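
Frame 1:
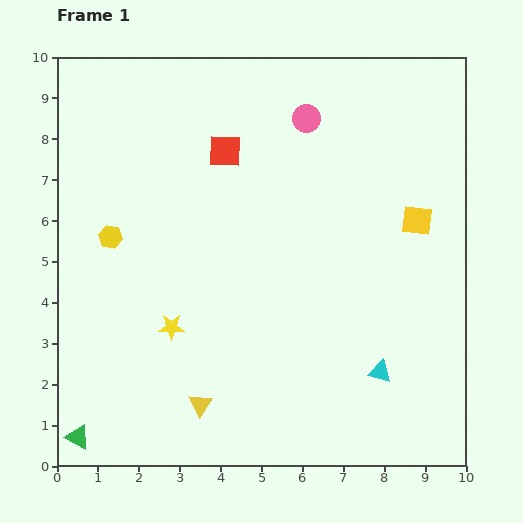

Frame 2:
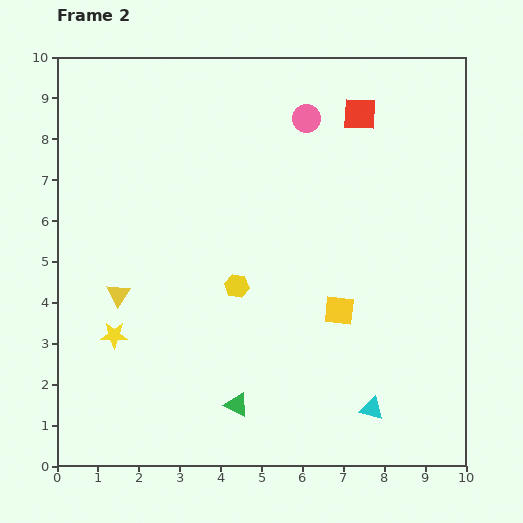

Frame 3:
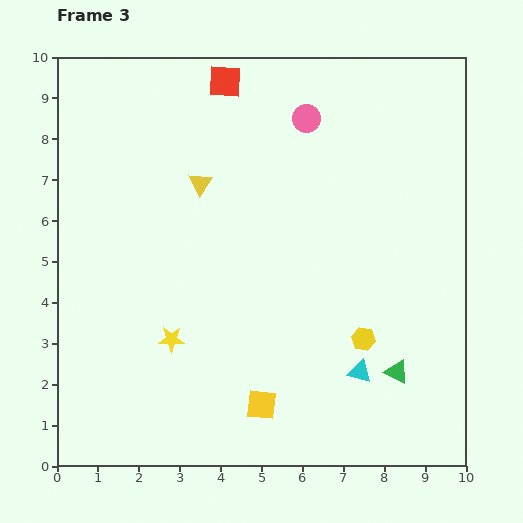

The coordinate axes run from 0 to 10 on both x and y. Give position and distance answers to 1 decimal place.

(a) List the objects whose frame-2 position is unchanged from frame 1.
the pink circle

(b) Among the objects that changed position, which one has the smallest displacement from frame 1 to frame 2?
the cyan triangle

(moved 0.9)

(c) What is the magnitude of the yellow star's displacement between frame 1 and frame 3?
0.3

The yellow star moved from (2.8, 3.4) to (2.8, 3.1), a distance of √(0.0² + 0.3²) ≈ 0.3.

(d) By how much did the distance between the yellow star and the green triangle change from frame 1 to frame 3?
+2.1

Distance in frame 1: 3.5. Distance in frame 3: 5.6.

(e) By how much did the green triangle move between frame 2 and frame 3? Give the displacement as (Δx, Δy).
(3.9, 0.8)

The green triangle was at (4.4, 1.5) in frame 2 and (8.3, 2.3) in frame 3.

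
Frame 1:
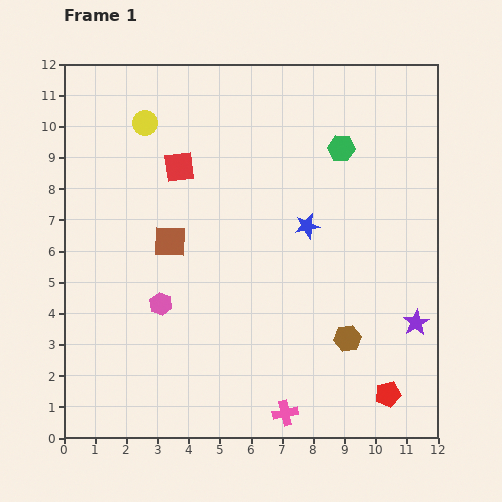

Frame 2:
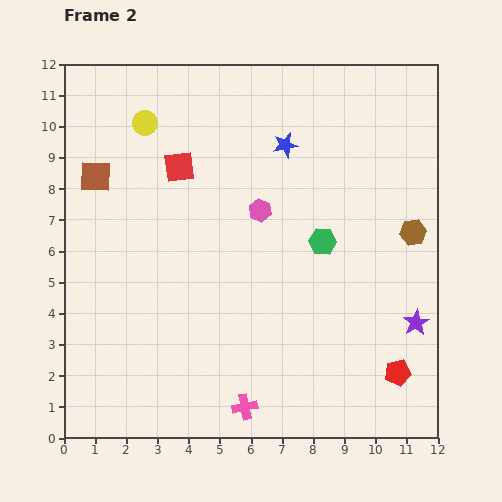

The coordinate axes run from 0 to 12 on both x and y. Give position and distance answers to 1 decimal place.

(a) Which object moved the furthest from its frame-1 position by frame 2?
the pink hexagon

(moved 4.4; next 4.0)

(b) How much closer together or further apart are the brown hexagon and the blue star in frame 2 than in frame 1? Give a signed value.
+1.2

Distance in frame 1: 3.8. Distance in frame 2: 5.0.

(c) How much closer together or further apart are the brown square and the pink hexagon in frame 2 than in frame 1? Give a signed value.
+3.4

Distance in frame 1: 2.0. Distance in frame 2: 5.4.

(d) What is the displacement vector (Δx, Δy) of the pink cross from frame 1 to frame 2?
(-1.3, 0.2)

The pink cross was at (7.1, 0.8) in frame 1 and (5.8, 1.0) in frame 2.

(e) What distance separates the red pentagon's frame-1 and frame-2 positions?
0.8

The red pentagon moved from (10.4, 1.4) to (10.7, 2.1), a distance of √(0.3² + 0.7²) ≈ 0.8.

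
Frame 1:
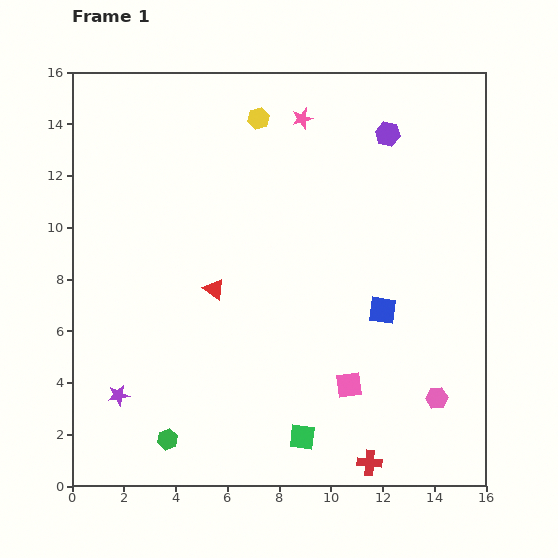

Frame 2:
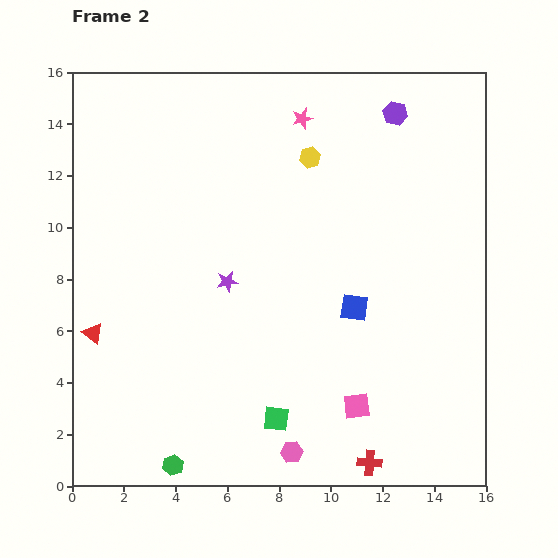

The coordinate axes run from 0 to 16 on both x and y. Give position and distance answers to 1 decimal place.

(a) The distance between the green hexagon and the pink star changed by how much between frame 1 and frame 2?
+0.9

Distance in frame 1: 13.4. Distance in frame 2: 14.3.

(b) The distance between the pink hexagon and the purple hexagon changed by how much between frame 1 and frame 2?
+3.3

Distance in frame 1: 10.4. Distance in frame 2: 13.7.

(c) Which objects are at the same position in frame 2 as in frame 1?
the pink star, the red cross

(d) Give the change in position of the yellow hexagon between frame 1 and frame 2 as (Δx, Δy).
(2.0, -1.5)

The yellow hexagon was at (7.2, 14.2) in frame 1 and (9.2, 12.7) in frame 2.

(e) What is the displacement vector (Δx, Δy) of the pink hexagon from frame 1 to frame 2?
(-5.6, -2.1)

The pink hexagon was at (14.1, 3.4) in frame 1 and (8.5, 1.3) in frame 2.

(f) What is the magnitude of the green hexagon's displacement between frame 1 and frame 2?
1.0

The green hexagon moved from (3.7, 1.8) to (3.9, 0.8), a distance of √(0.2² + 1.0²) ≈ 1.0.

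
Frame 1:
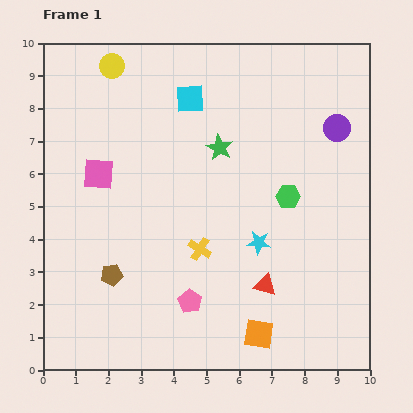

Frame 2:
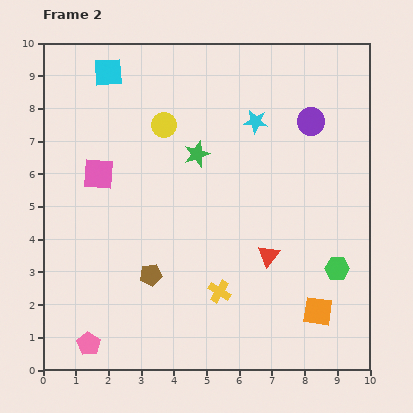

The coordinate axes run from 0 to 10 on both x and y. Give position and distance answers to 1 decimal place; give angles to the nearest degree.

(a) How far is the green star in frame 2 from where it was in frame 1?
0.7

The green star moved from (5.4, 6.8) to (4.7, 6.6), a distance of √(0.7² + 0.2²) ≈ 0.7.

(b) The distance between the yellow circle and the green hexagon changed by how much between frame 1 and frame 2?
+0.2

Distance in frame 1: 6.7. Distance in frame 2: 6.9.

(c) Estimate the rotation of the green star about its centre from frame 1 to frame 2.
24° clockwise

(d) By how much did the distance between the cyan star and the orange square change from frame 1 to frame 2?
+3.3

Distance in frame 1: 2.8. Distance in frame 2: 6.1.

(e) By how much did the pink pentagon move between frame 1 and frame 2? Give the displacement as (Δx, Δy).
(-3.1, -1.3)

The pink pentagon was at (4.5, 2.1) in frame 1 and (1.4, 0.8) in frame 2.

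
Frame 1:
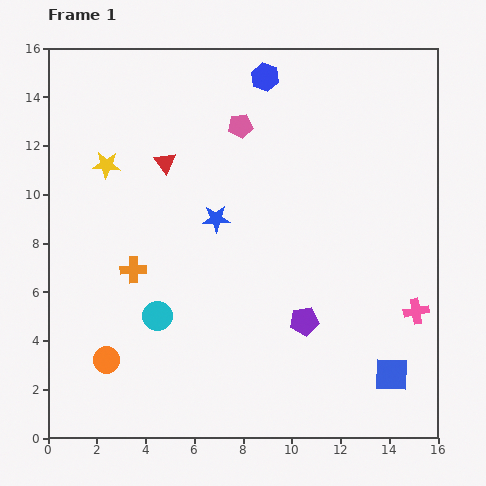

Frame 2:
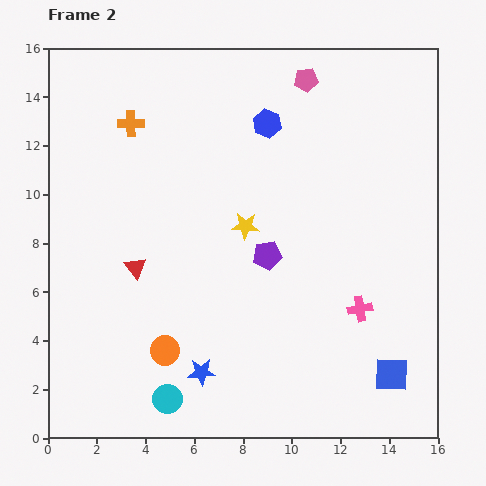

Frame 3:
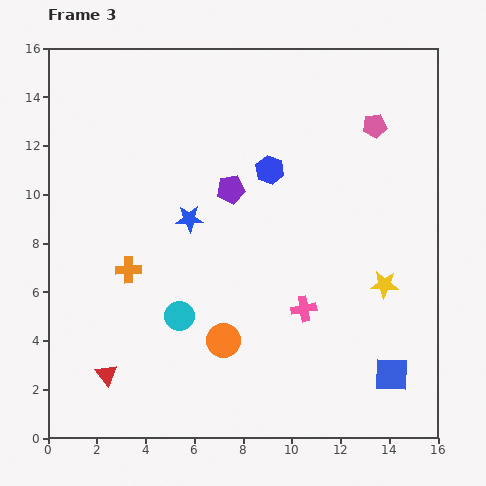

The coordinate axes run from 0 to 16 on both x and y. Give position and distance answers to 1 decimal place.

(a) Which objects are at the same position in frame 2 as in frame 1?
the blue square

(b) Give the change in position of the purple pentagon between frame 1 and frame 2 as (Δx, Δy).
(-1.5, 2.7)

The purple pentagon was at (10.5, 4.8) in frame 1 and (9.0, 7.5) in frame 2.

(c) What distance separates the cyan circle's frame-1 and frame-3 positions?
0.9

The cyan circle moved from (4.5, 5.0) to (5.4, 5.0), a distance of √(0.9² + 0.0²) ≈ 0.9.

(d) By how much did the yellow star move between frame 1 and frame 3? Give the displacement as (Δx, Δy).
(11.4, -4.9)

The yellow star was at (2.4, 11.2) in frame 1 and (13.8, 6.3) in frame 3.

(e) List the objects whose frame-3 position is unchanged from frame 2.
the blue square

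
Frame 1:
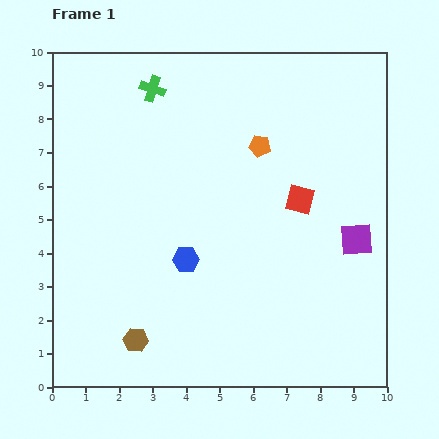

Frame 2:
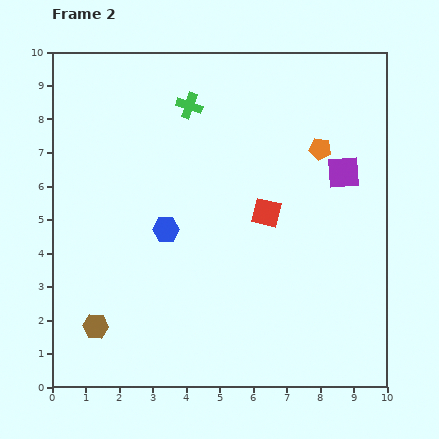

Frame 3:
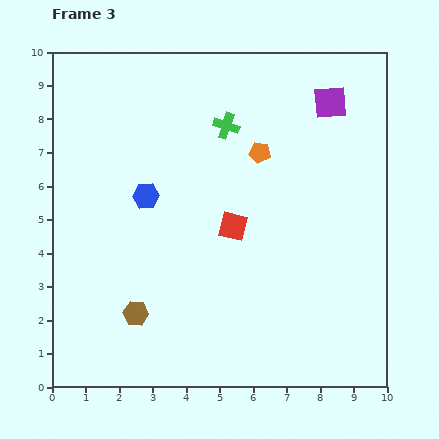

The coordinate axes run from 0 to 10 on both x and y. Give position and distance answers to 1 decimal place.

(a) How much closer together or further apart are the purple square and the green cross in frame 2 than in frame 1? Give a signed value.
-2.6

Distance in frame 1: 7.6. Distance in frame 2: 5.0.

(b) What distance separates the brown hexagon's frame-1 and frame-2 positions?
1.3

The brown hexagon moved from (2.5, 1.4) to (1.3, 1.8), a distance of √(1.2² + 0.4²) ≈ 1.3.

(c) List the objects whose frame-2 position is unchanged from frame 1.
none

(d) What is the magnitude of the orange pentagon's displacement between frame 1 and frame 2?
1.8

The orange pentagon moved from (6.2, 7.2) to (8.0, 7.1), a distance of √(1.8² + 0.1²) ≈ 1.8.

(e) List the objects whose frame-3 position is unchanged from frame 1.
none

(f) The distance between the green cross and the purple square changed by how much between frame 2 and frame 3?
-1.8

Distance in frame 2: 5.0. Distance in frame 3: 3.2.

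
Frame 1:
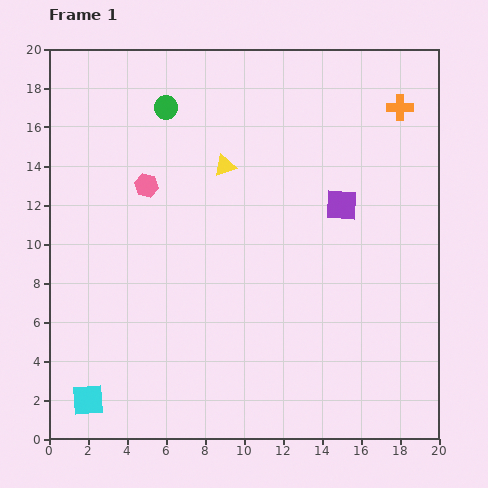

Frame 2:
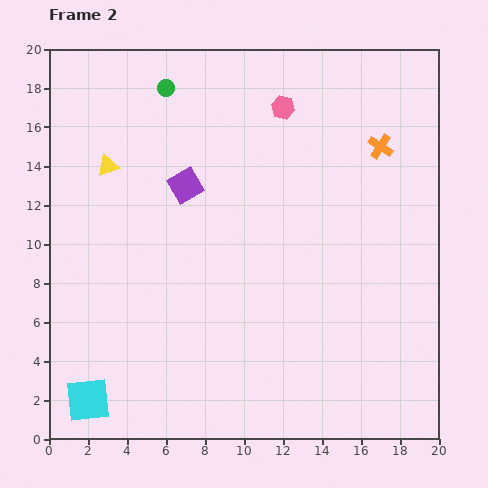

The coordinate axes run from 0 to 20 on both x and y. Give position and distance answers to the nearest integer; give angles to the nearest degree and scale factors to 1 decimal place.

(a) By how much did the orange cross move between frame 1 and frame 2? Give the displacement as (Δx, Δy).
(-1, -2)

The orange cross was at (18, 17) in frame 1 and (17, 15) in frame 2.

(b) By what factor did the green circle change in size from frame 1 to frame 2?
0.8×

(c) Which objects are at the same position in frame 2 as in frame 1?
the cyan square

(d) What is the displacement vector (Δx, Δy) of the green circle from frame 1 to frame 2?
(0, 1)

The green circle was at (6, 17) in frame 1 and (6, 18) in frame 2.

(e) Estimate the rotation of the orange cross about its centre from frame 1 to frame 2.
33° clockwise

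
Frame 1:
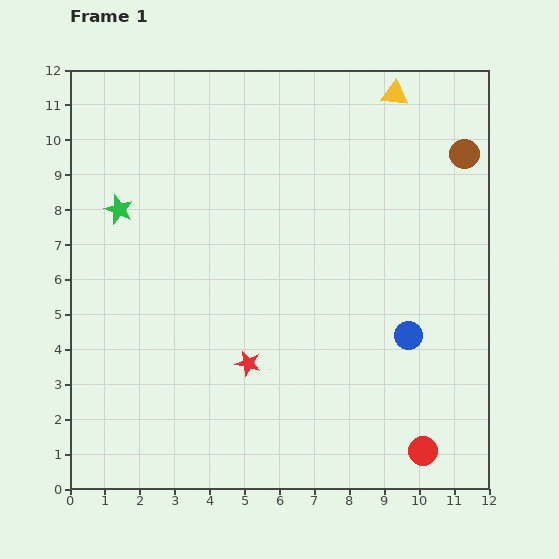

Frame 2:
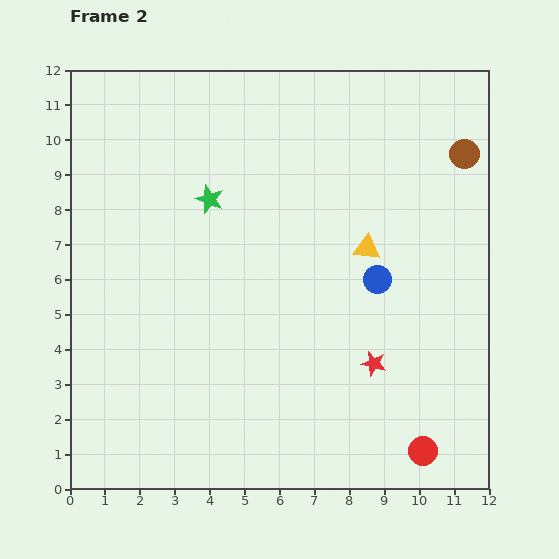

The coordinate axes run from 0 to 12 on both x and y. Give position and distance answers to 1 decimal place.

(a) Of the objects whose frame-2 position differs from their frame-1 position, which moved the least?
the blue circle

(moved 1.8)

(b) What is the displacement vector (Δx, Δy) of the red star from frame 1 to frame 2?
(3.6, 0.0)

The red star was at (5.1, 3.6) in frame 1 and (8.7, 3.6) in frame 2.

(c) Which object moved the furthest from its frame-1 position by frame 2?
the yellow triangle

(moved 4.5; next 3.6)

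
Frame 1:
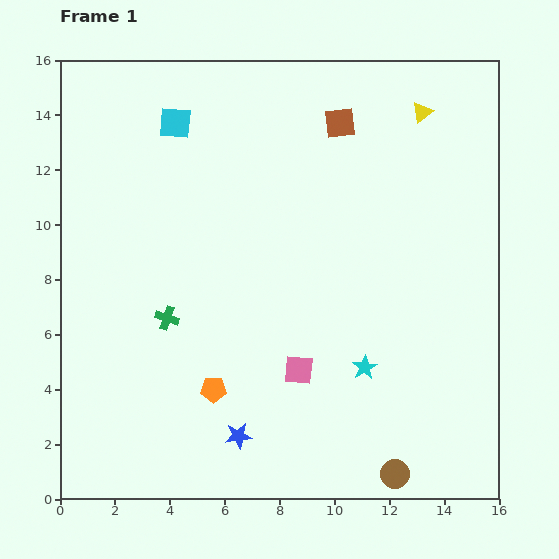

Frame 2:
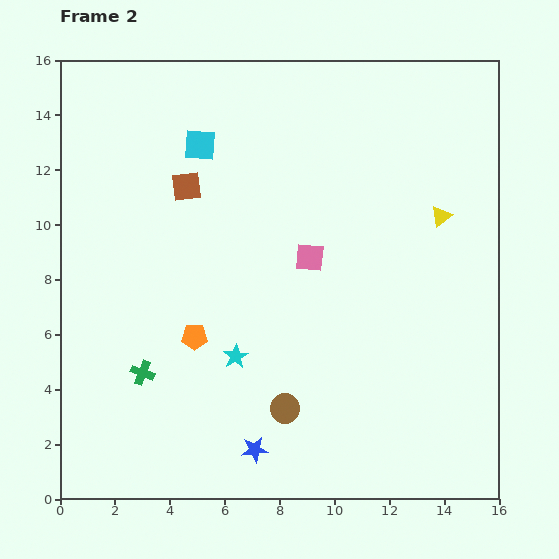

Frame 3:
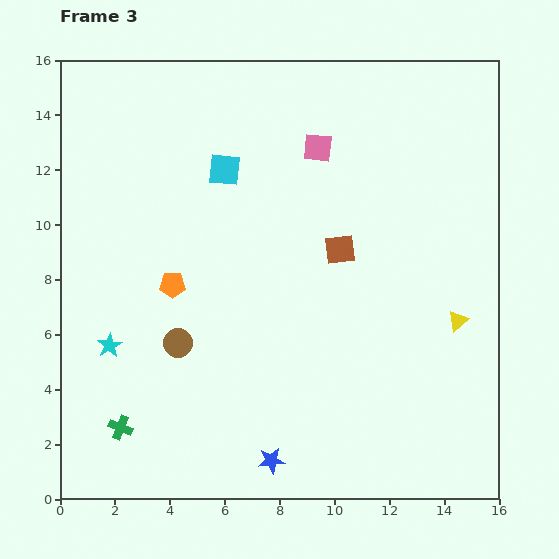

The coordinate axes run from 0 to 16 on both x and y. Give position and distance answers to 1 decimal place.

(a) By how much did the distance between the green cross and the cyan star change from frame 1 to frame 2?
-3.9

Distance in frame 1: 7.4. Distance in frame 2: 3.5.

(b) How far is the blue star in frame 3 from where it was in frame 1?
1.5

The blue star moved from (6.5, 2.3) to (7.7, 1.4), a distance of √(1.2² + 0.9²) ≈ 1.5.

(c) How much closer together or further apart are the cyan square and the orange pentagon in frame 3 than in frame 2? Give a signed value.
-2.4

Distance in frame 2: 7.0. Distance in frame 3: 4.6.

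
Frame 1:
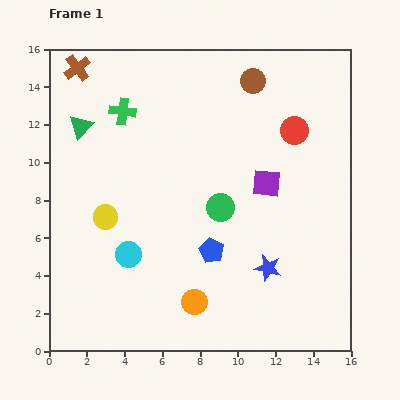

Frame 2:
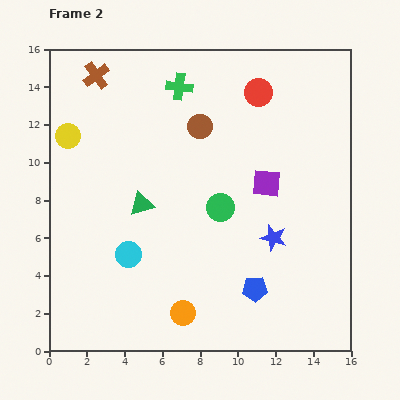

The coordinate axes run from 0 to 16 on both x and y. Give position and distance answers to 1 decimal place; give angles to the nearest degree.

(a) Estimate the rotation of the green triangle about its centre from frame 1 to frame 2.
29° clockwise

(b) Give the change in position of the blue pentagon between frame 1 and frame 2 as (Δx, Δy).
(2.3, -2.0)

The blue pentagon was at (8.6, 5.3) in frame 1 and (10.9, 3.3) in frame 2.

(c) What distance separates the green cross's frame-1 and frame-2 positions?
3.3

The green cross moved from (3.9, 12.7) to (6.9, 14.0), a distance of √(3.0² + 1.3²) ≈ 3.3.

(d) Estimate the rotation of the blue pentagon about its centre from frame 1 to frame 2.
28° counter-clockwise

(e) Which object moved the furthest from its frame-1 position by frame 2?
the green triangle

(moved 5.2; next 4.7)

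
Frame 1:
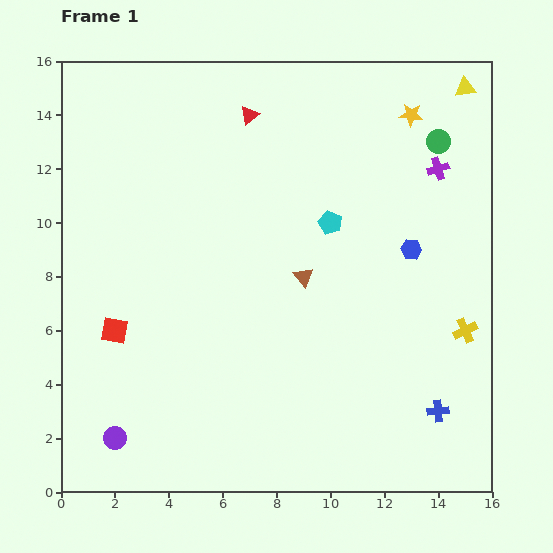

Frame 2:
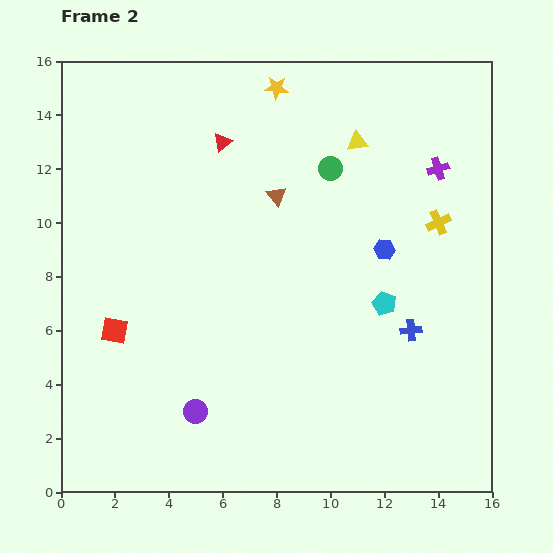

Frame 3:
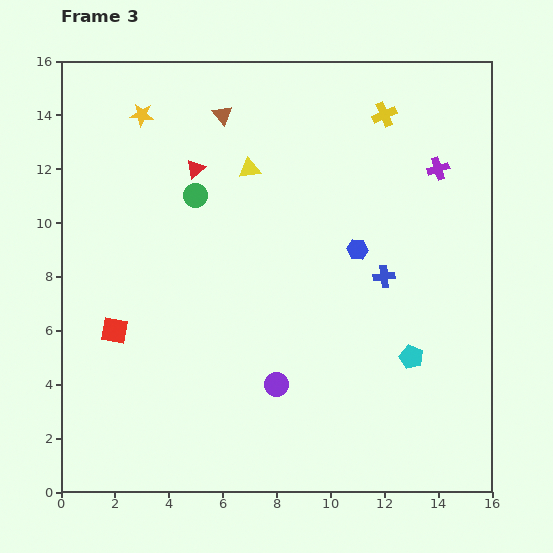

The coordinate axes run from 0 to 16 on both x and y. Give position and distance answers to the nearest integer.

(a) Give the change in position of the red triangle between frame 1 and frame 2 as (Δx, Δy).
(-1, -1)

The red triangle was at (7, 14) in frame 1 and (6, 13) in frame 2.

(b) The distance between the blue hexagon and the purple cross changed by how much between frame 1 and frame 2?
+1

Distance in frame 1: 3. Distance in frame 2: 4.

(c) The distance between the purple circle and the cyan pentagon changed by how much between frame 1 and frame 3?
-6

Distance in frame 1: 11. Distance in frame 3: 5.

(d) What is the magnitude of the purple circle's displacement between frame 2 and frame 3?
3

The purple circle moved from (5, 3) to (8, 4), a distance of √(3² + 1²) ≈ 3.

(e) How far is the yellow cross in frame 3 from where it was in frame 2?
4

The yellow cross moved from (14, 10) to (12, 14), a distance of √(2² + 4²) ≈ 4.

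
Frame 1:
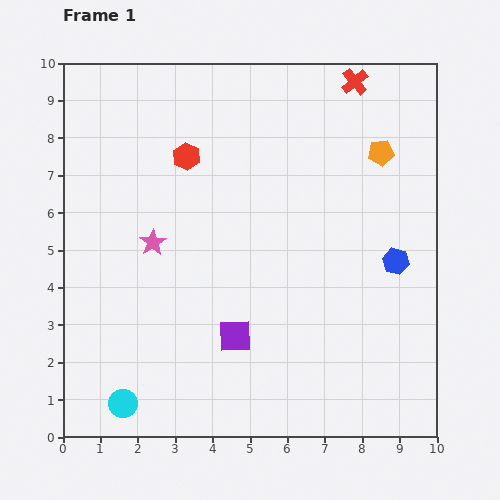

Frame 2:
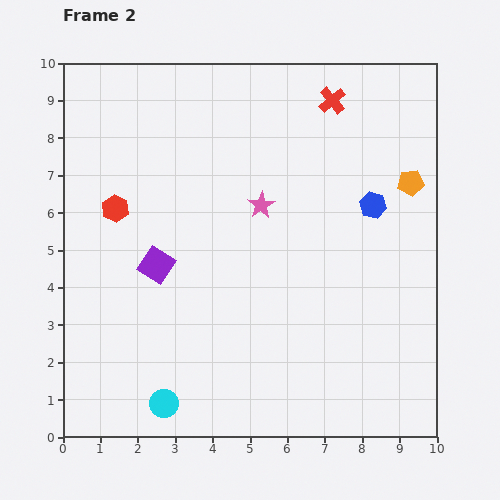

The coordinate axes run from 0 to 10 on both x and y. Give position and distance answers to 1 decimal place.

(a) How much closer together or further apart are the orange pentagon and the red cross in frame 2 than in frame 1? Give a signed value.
+1.0

Distance in frame 1: 2.0. Distance in frame 2: 3.0.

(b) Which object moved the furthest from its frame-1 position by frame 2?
the pink star

(moved 3.1; next 2.8)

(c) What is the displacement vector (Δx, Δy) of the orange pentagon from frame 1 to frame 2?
(0.8, -0.8)

The orange pentagon was at (8.5, 7.6) in frame 1 and (9.3, 6.8) in frame 2.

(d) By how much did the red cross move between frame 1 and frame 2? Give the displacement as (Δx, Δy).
(-0.6, -0.5)

The red cross was at (7.8, 9.5) in frame 1 and (7.2, 9.0) in frame 2.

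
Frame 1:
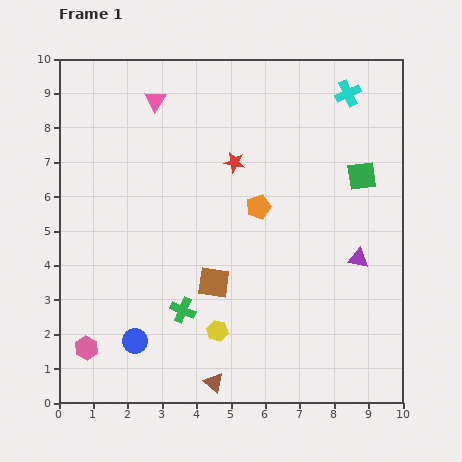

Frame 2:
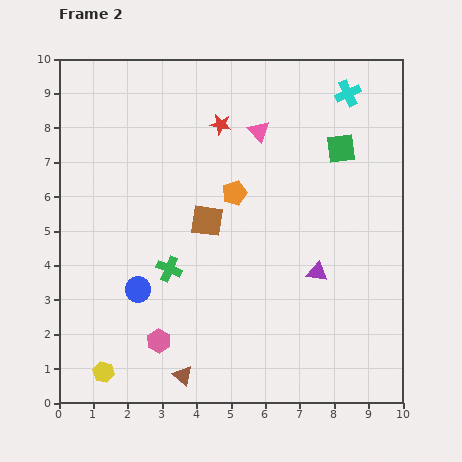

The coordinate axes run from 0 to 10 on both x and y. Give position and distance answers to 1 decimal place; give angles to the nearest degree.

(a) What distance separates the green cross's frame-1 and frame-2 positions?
1.3

The green cross moved from (3.6, 2.7) to (3.2, 3.9), a distance of √(0.4² + 1.2²) ≈ 1.3.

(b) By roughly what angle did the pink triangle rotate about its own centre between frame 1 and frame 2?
15° counter-clockwise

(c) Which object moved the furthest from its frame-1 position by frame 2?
the yellow hexagon

(moved 3.5; next 3.1)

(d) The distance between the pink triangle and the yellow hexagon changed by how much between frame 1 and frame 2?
+1.4

Distance in frame 1: 6.9. Distance in frame 2: 8.3.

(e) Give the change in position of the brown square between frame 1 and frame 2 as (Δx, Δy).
(-0.2, 1.8)

The brown square was at (4.5, 3.5) in frame 1 and (4.3, 5.3) in frame 2.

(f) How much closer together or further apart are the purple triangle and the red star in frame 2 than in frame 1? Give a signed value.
+0.5

Distance in frame 1: 4.6. Distance in frame 2: 5.1.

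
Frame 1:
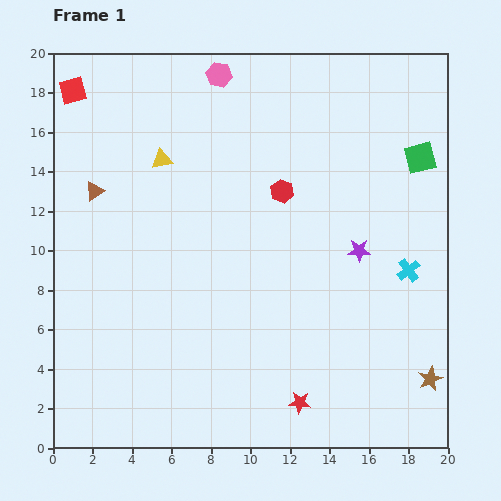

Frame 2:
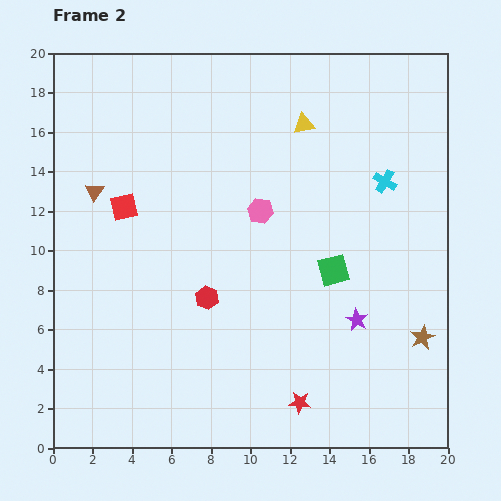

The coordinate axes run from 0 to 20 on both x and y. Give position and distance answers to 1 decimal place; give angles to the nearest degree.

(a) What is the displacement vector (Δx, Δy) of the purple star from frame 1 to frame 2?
(-0.1, -3.5)

The purple star was at (15.5, 10.0) in frame 1 and (15.4, 6.5) in frame 2.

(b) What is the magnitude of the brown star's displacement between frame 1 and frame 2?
2.1

The brown star moved from (19.1, 3.5) to (18.7, 5.6), a distance of √(0.4² + 2.1²) ≈ 2.1.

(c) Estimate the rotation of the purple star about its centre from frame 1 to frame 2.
28° clockwise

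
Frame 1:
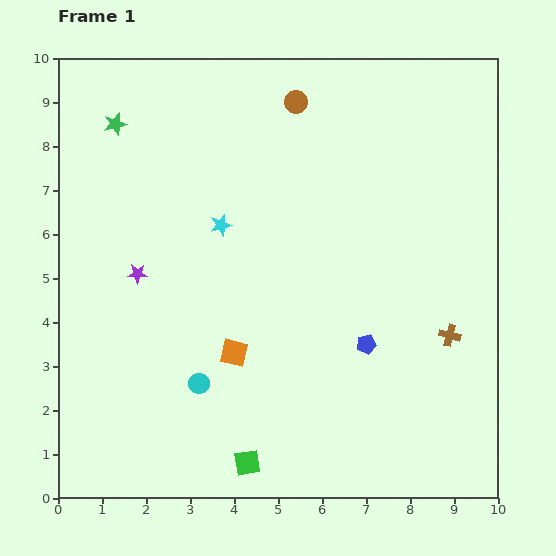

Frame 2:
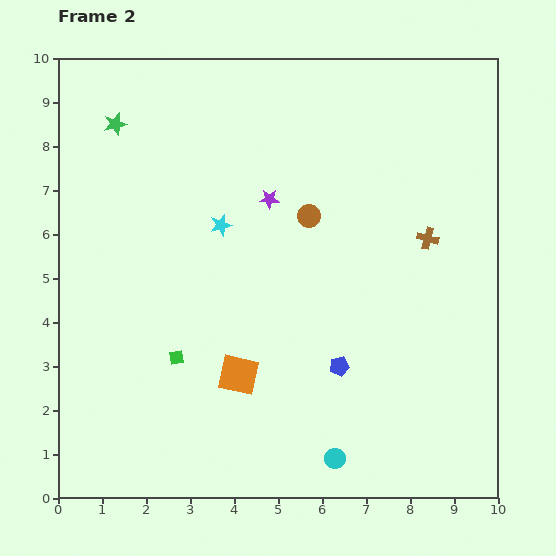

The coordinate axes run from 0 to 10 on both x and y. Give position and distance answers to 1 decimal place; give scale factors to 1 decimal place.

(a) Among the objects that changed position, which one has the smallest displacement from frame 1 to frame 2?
the orange square

(moved 0.5)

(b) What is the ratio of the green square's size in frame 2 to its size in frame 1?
0.6×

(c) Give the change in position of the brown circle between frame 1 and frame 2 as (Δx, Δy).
(0.3, -2.6)

The brown circle was at (5.4, 9.0) in frame 1 and (5.7, 6.4) in frame 2.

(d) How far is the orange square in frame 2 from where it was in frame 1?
0.5

The orange square moved from (4.0, 3.3) to (4.1, 2.8), a distance of √(0.1² + 0.5²) ≈ 0.5.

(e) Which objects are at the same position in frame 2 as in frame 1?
the cyan star, the green star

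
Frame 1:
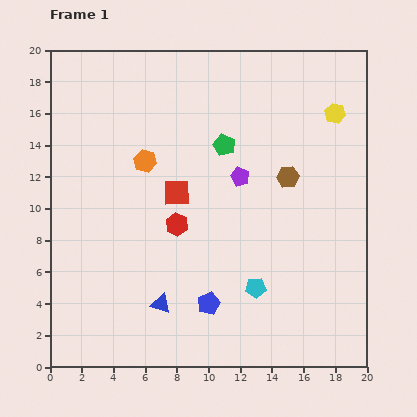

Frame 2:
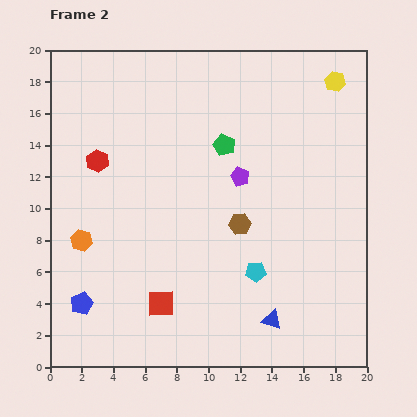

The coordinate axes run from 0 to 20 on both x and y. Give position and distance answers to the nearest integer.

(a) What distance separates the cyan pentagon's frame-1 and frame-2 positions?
1

The cyan pentagon moved from (13, 5) to (13, 6), a distance of √(0² + 1²) ≈ 1.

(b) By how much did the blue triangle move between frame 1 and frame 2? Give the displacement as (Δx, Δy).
(7, -1)

The blue triangle was at (7, 4) in frame 1 and (14, 3) in frame 2.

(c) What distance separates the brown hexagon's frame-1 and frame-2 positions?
4

The brown hexagon moved from (15, 12) to (12, 9), a distance of √(3² + 3²) ≈ 4.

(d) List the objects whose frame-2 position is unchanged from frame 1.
the green pentagon, the purple pentagon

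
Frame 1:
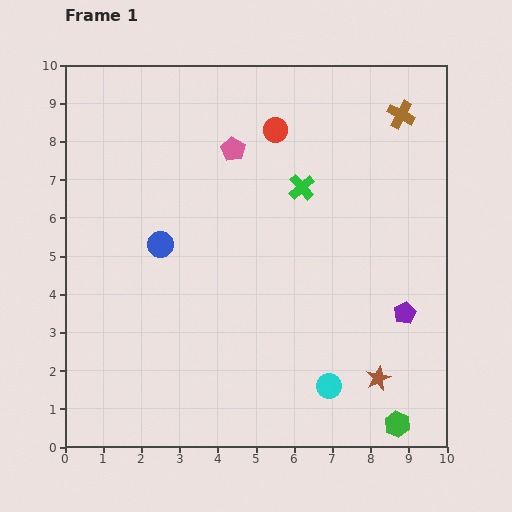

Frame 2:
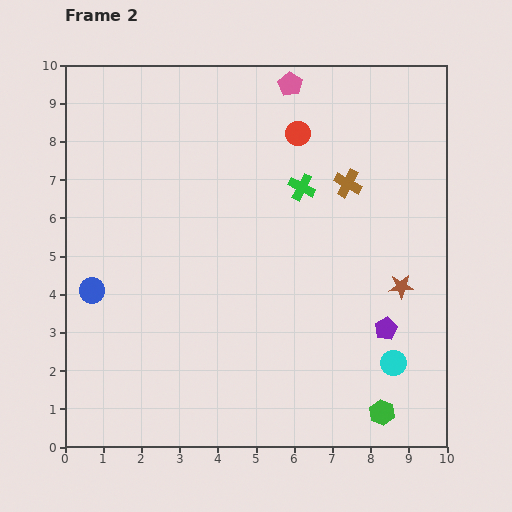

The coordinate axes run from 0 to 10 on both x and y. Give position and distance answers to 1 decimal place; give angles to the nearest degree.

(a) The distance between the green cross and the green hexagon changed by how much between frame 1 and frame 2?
-0.4

Distance in frame 1: 6.7. Distance in frame 2: 6.3.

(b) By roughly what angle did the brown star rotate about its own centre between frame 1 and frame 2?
22° clockwise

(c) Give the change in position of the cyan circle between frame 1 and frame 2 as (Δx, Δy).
(1.7, 0.6)

The cyan circle was at (6.9, 1.6) in frame 1 and (8.6, 2.2) in frame 2.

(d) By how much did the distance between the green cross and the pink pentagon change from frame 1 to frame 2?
+0.6

Distance in frame 1: 2.1. Distance in frame 2: 2.7.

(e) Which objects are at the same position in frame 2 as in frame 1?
the green cross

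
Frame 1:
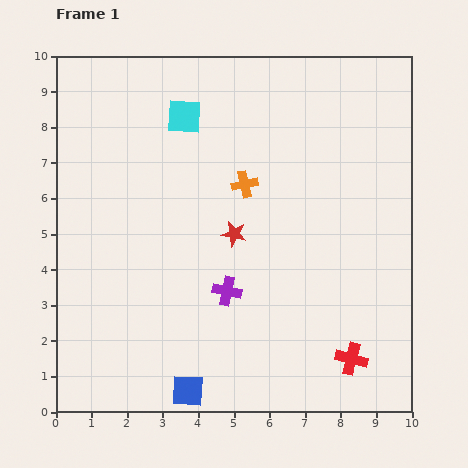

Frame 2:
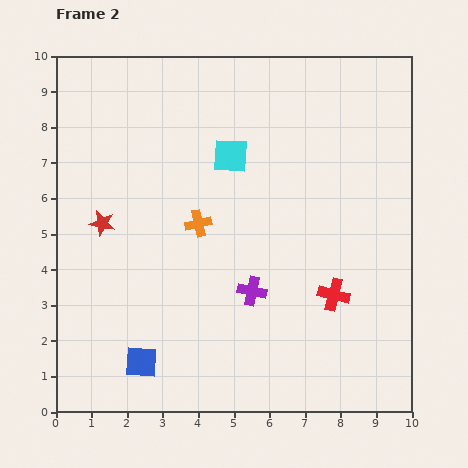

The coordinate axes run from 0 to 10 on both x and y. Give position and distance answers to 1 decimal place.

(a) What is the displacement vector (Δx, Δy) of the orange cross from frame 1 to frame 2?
(-1.3, -1.1)

The orange cross was at (5.3, 6.4) in frame 1 and (4.0, 5.3) in frame 2.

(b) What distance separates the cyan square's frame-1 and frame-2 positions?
1.7

The cyan square moved from (3.6, 8.3) to (4.9, 7.2), a distance of √(1.3² + 1.1²) ≈ 1.7.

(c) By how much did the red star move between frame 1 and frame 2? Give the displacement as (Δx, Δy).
(-3.7, 0.3)

The red star was at (5.0, 5.0) in frame 1 and (1.3, 5.3) in frame 2.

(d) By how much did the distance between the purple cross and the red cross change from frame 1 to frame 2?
-1.7

Distance in frame 1: 4.0. Distance in frame 2: 2.3.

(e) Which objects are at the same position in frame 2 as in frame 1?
none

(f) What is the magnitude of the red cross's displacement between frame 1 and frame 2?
1.9

The red cross moved from (8.3, 1.5) to (7.8, 3.3), a distance of √(0.5² + 1.8²) ≈ 1.9.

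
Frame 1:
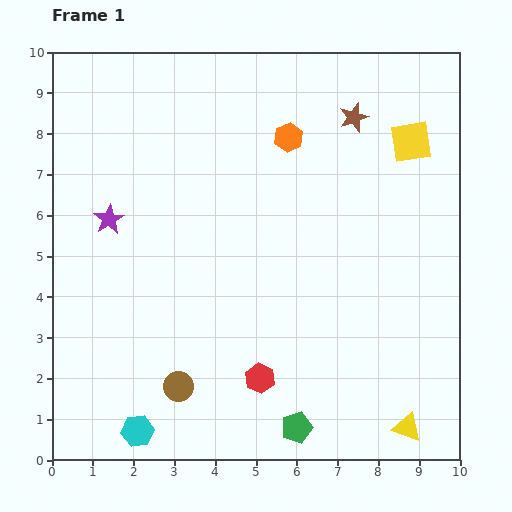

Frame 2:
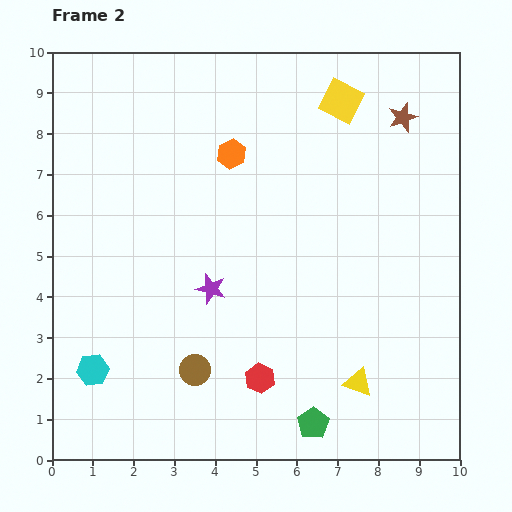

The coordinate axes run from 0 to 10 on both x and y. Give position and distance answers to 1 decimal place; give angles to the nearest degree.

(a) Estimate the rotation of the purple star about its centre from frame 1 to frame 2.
24° counter-clockwise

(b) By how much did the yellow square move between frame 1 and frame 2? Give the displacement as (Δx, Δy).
(-1.7, 1.0)

The yellow square was at (8.8, 7.8) in frame 1 and (7.1, 8.8) in frame 2.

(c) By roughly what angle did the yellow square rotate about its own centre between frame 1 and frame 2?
35° clockwise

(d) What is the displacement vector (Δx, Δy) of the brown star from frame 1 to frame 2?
(1.2, 0.0)

The brown star was at (7.4, 8.4) in frame 1 and (8.6, 8.4) in frame 2.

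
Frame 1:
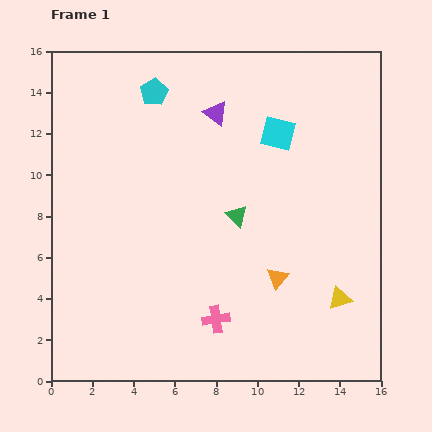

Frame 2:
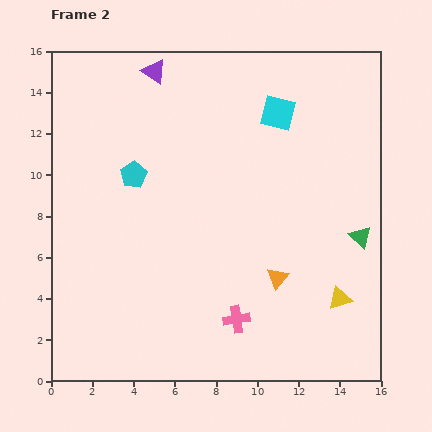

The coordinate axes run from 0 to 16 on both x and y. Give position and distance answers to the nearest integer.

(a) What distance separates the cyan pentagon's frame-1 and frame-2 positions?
4

The cyan pentagon moved from (5, 14) to (4, 10), a distance of √(1² + 4²) ≈ 4.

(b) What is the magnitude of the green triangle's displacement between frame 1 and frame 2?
6

The green triangle moved from (9, 8) to (15, 7), a distance of √(6² + 1²) ≈ 6.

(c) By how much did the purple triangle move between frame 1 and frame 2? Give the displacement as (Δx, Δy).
(-3, 2)

The purple triangle was at (8, 13) in frame 1 and (5, 15) in frame 2.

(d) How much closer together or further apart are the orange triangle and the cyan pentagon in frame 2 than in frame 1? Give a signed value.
-2

Distance in frame 1: 11. Distance in frame 2: 9.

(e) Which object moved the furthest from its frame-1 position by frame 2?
the green triangle

(moved 6; next 4)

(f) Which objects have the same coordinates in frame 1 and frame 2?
the yellow triangle, the orange triangle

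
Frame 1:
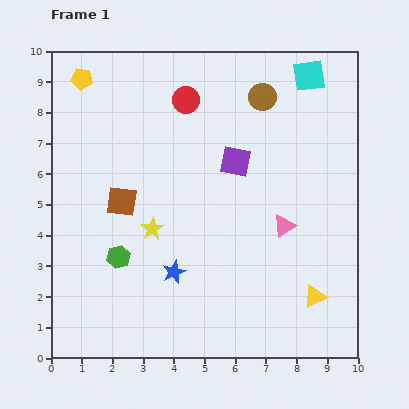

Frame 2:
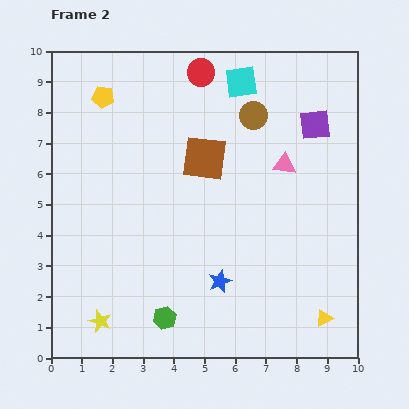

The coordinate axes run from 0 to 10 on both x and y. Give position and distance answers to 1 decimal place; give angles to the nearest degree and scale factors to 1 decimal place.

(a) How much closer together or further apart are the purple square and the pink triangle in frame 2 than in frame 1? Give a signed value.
-1.0

Distance in frame 1: 2.6. Distance in frame 2: 1.6.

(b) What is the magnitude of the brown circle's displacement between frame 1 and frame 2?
0.7

The brown circle moved from (6.9, 8.5) to (6.6, 7.9), a distance of √(0.3² + 0.6²) ≈ 0.7.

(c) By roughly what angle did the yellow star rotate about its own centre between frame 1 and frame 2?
20° counter-clockwise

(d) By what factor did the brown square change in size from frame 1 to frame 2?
1.5×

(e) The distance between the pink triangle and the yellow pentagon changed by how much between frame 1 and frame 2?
-1.9

Distance in frame 1: 8.2. Distance in frame 2: 6.3.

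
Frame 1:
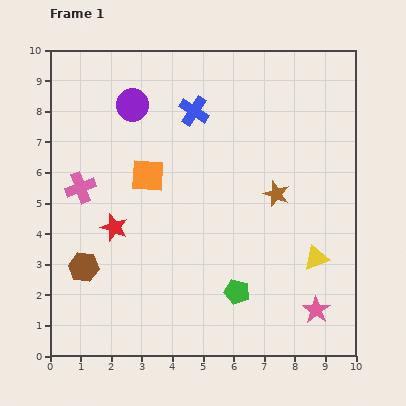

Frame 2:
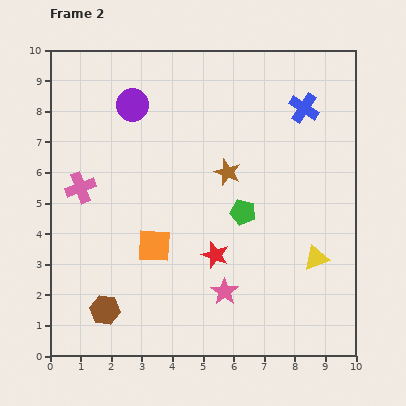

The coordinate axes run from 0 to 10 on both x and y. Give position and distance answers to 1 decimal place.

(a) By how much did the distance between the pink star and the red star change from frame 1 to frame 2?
-5.9

Distance in frame 1: 7.1. Distance in frame 2: 1.2.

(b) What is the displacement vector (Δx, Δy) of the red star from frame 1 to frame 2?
(3.3, -0.9)

The red star was at (2.1, 4.2) in frame 1 and (5.4, 3.3) in frame 2.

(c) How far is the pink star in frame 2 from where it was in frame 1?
3.1

The pink star moved from (8.7, 1.5) to (5.7, 2.1), a distance of √(3.0² + 0.6²) ≈ 3.1.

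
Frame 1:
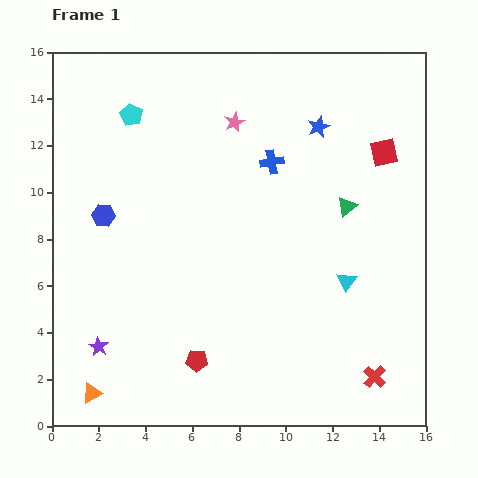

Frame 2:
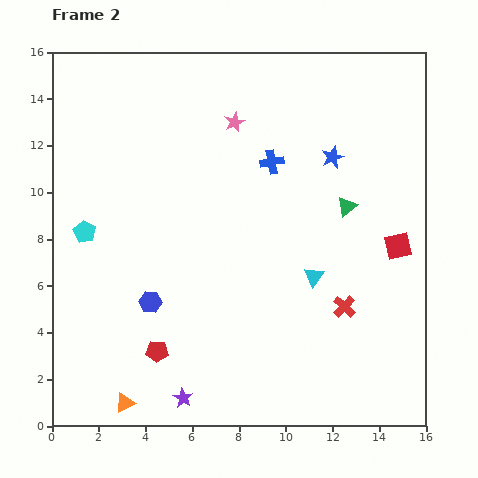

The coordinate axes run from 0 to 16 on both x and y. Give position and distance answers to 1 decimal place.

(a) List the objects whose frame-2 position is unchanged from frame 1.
the green triangle, the blue cross, the pink star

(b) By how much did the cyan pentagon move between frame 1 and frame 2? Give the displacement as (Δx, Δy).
(-2.0, -5.0)

The cyan pentagon was at (3.4, 13.3) in frame 1 and (1.4, 8.3) in frame 2.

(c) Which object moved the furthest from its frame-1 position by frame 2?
the cyan pentagon

(moved 5.4; next 4.2)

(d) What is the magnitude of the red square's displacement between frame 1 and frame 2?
4.0

The red square moved from (14.2, 11.7) to (14.8, 7.7), a distance of √(0.6² + 4.0²) ≈ 4.0.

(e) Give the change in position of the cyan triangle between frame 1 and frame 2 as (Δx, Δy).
(-1.4, 0.2)

The cyan triangle was at (12.6, 6.2) in frame 1 and (11.2, 6.4) in frame 2.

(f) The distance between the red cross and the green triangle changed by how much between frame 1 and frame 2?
-3.1

Distance in frame 1: 7.4. Distance in frame 2: 4.3.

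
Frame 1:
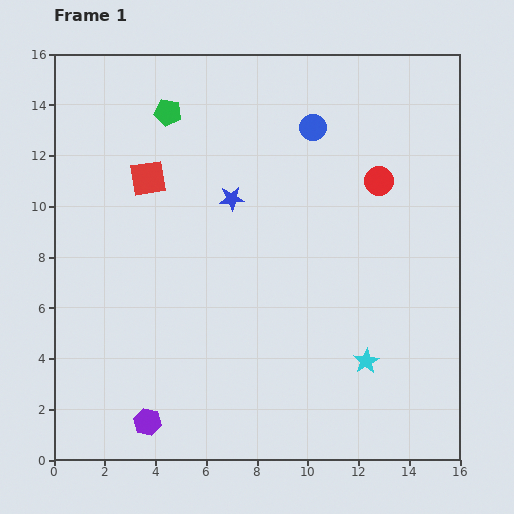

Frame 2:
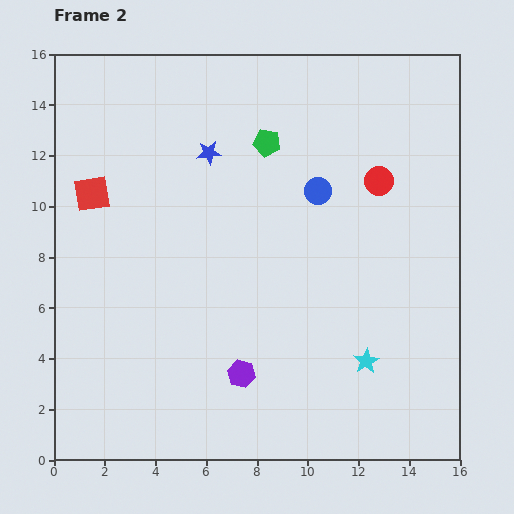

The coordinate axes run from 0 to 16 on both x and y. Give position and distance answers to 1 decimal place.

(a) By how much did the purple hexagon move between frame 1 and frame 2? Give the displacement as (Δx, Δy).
(3.7, 1.9)

The purple hexagon was at (3.7, 1.5) in frame 1 and (7.4, 3.4) in frame 2.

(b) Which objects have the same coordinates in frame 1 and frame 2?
the red circle, the cyan star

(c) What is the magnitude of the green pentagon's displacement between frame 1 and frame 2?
4.1

The green pentagon moved from (4.5, 13.7) to (8.4, 12.5), a distance of √(3.9² + 1.2²) ≈ 4.1.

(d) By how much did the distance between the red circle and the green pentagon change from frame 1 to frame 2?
-4.1

Distance in frame 1: 8.7. Distance in frame 2: 4.6.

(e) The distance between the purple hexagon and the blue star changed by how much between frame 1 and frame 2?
-0.6

Distance in frame 1: 9.4. Distance in frame 2: 8.8.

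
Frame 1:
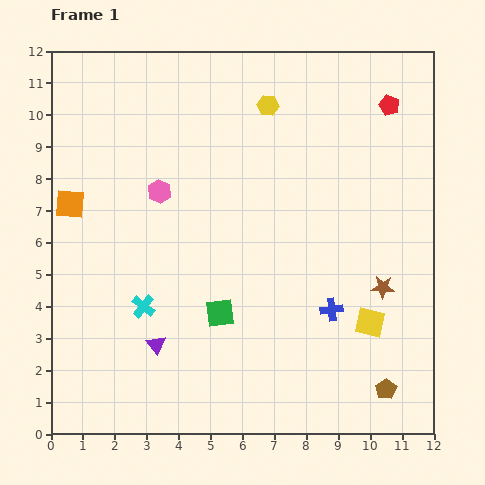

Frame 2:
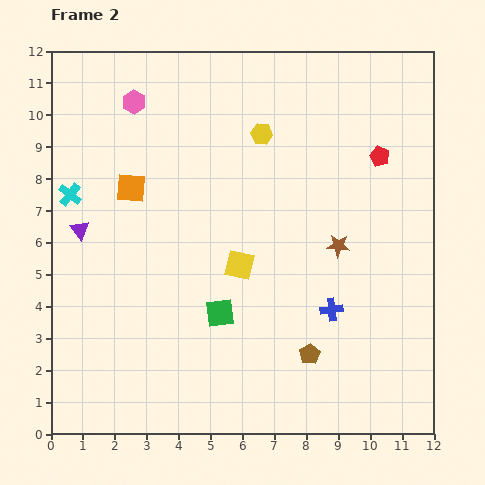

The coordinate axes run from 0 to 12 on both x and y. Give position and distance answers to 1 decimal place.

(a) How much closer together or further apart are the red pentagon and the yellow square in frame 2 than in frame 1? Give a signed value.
-1.2

Distance in frame 1: 6.8. Distance in frame 2: 5.6.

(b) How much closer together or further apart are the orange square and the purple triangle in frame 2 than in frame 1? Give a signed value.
-3.1

Distance in frame 1: 5.2. Distance in frame 2: 2.1.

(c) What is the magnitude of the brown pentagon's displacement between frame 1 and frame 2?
2.6

The brown pentagon moved from (10.5, 1.4) to (8.1, 2.5), a distance of √(2.4² + 1.1²) ≈ 2.6.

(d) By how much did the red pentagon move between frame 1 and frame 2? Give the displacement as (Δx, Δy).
(-0.3, -1.6)

The red pentagon was at (10.6, 10.3) in frame 1 and (10.3, 8.7) in frame 2.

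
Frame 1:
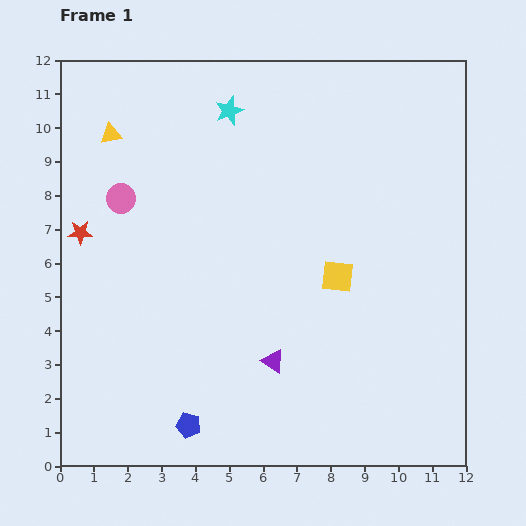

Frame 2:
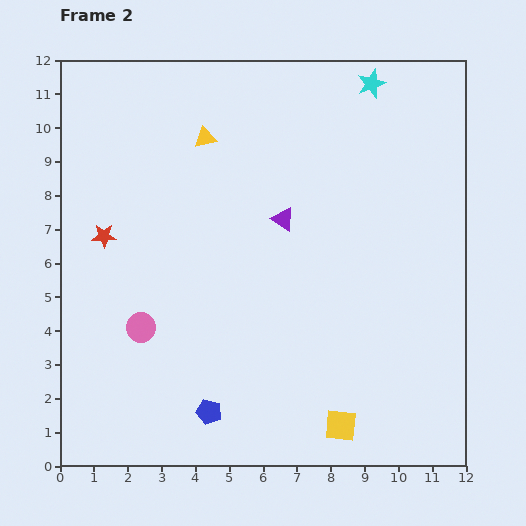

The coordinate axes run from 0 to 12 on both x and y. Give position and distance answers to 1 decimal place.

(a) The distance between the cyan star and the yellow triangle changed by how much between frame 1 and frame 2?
+1.6

Distance in frame 1: 3.6. Distance in frame 2: 5.2.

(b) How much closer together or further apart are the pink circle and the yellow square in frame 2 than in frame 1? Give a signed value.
-0.2

Distance in frame 1: 6.8. Distance in frame 2: 6.6.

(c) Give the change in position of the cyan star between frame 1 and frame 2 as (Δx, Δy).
(4.2, 0.8)

The cyan star was at (5.0, 10.5) in frame 1 and (9.2, 11.3) in frame 2.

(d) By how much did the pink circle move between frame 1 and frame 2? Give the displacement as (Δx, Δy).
(0.6, -3.8)

The pink circle was at (1.8, 7.9) in frame 1 and (2.4, 4.1) in frame 2.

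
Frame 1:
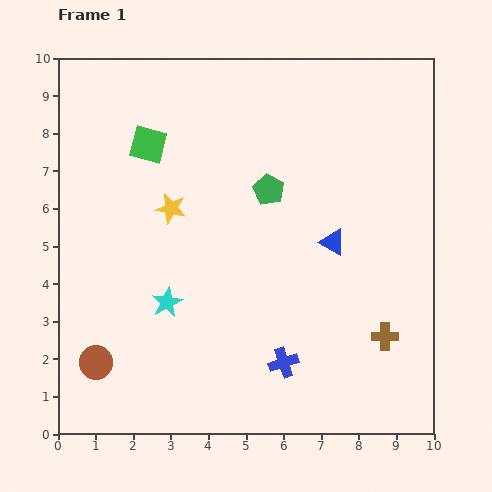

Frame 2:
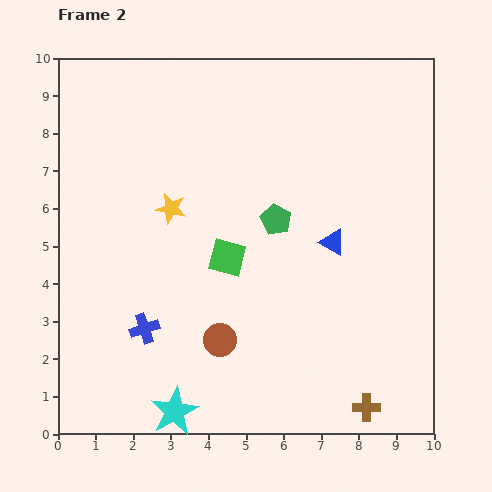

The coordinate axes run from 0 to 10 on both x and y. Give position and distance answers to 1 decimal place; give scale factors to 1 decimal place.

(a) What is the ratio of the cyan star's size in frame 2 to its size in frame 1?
1.6×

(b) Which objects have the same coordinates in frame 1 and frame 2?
the blue triangle, the yellow star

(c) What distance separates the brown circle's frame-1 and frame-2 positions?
3.4

The brown circle moved from (1.0, 1.9) to (4.3, 2.5), a distance of √(3.3² + 0.6²) ≈ 3.4.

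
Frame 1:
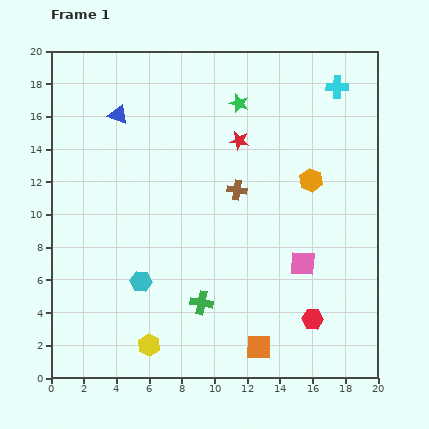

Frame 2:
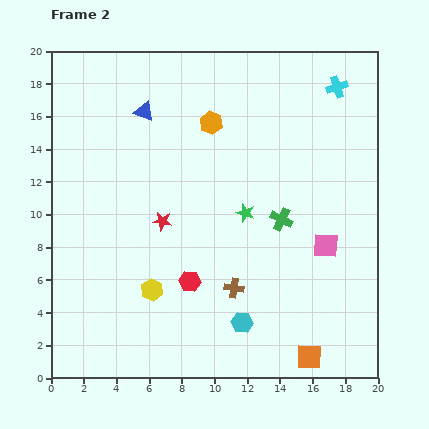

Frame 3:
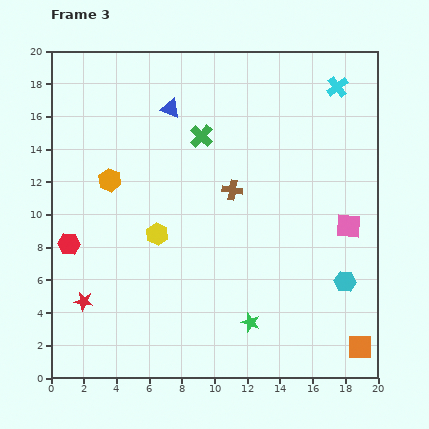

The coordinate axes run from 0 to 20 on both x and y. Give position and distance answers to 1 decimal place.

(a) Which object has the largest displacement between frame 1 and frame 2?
the red hexagon

(moved 7.8; next 7.1)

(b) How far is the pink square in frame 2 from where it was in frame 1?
1.8

The pink square moved from (15.4, 7.0) to (16.8, 8.1), a distance of √(1.4² + 1.1²) ≈ 1.8.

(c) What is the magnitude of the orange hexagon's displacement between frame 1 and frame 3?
12.3

The orange hexagon moved from (15.9, 12.1) to (3.6, 12.1), a distance of √(12.3² + 0.0²) ≈ 12.3.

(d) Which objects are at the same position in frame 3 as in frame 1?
the cyan cross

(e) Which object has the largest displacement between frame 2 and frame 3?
the red hexagon

(moved 7.7; next 7.1)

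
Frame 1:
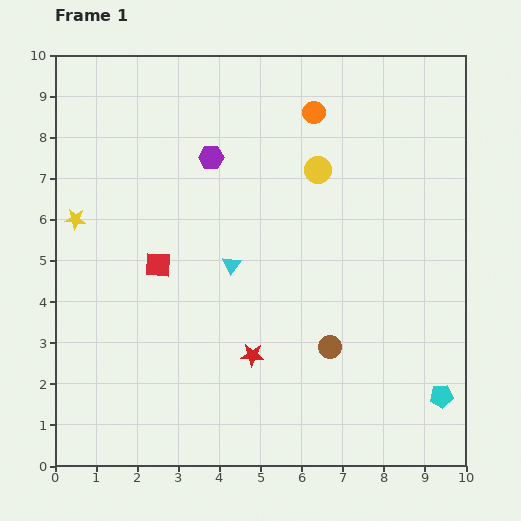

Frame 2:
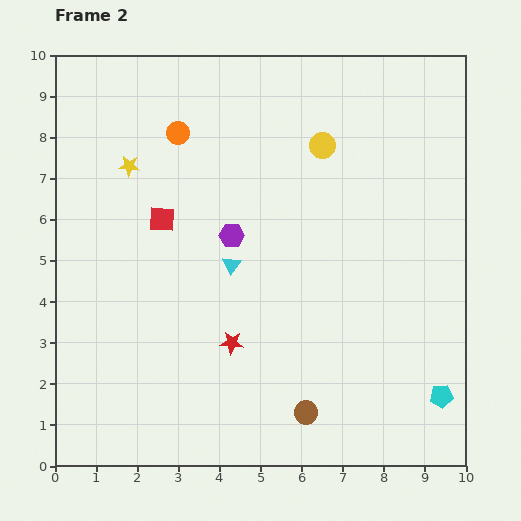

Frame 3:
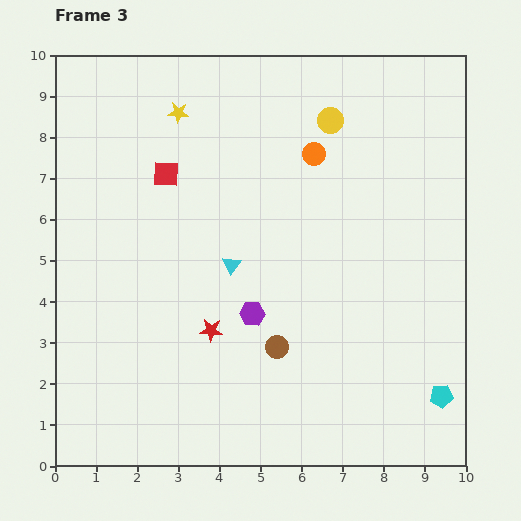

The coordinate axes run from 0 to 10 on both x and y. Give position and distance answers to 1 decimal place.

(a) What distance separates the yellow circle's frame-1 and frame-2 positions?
0.6

The yellow circle moved from (6.4, 7.2) to (6.5, 7.8), a distance of √(0.1² + 0.6²) ≈ 0.6.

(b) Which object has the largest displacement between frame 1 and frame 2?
the orange circle

(moved 3.3; next 2.0)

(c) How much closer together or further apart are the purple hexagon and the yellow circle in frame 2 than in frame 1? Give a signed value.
+0.5

Distance in frame 1: 2.6. Distance in frame 2: 3.1.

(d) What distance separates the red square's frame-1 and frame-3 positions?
2.2

The red square moved from (2.5, 4.9) to (2.7, 7.1), a distance of √(0.2² + 2.2²) ≈ 2.2.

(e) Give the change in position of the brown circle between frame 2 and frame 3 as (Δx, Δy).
(-0.7, 1.6)

The brown circle was at (6.1, 1.3) in frame 2 and (5.4, 2.9) in frame 3.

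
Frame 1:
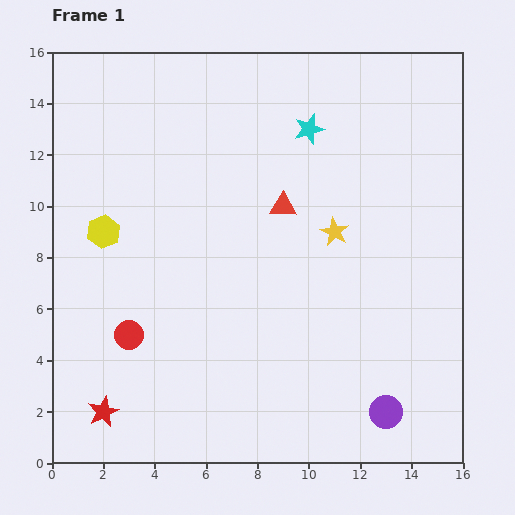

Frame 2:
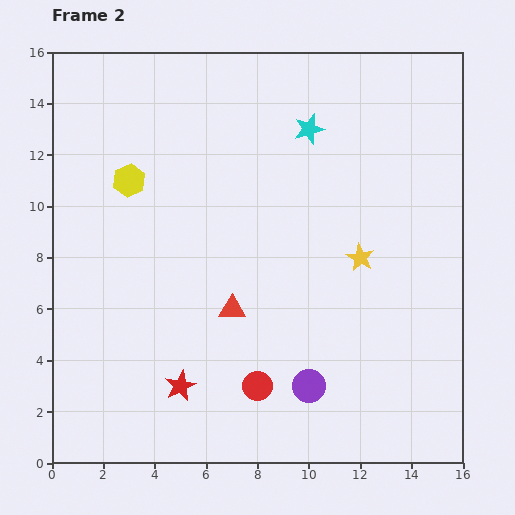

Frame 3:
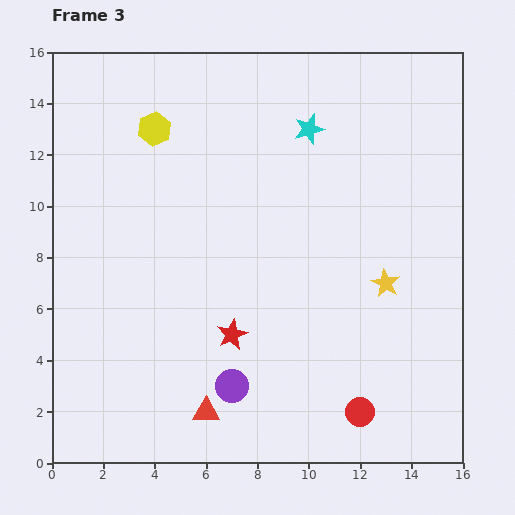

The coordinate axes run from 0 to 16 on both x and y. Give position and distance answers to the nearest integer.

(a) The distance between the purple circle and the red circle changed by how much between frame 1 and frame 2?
-8

Distance in frame 1: 10. Distance in frame 2: 2.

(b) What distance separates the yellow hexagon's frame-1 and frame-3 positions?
4

The yellow hexagon moved from (2, 9) to (4, 13), a distance of √(2² + 4²) ≈ 4.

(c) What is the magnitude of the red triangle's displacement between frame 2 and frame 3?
4

The red triangle moved from (7, 6) to (6, 2), a distance of √(1² + 4²) ≈ 4.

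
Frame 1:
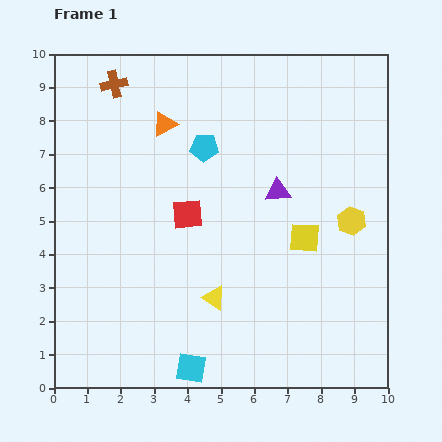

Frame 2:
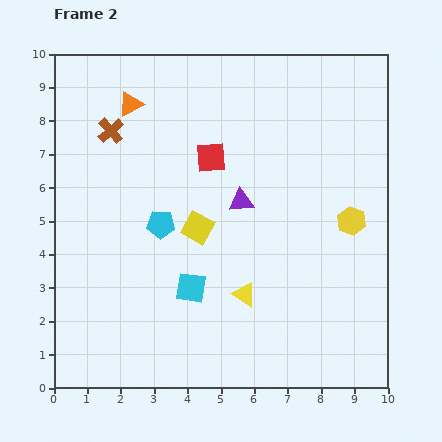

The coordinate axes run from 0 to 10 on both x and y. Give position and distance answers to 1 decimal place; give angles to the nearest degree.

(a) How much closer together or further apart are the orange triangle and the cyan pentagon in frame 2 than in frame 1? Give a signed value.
+2.3

Distance in frame 1: 1.4. Distance in frame 2: 3.7.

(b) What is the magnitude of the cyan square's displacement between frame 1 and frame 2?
2.4

The cyan square moved from (4.1, 0.6) to (4.1, 3.0), a distance of √(0.0² + 2.4²) ≈ 2.4.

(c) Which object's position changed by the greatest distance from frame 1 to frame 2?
the yellow square

(moved 3.2; next 2.6)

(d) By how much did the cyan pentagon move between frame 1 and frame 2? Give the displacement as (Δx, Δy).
(-1.3, -2.3)

The cyan pentagon was at (4.5, 7.2) in frame 1 and (3.2, 4.9) in frame 2.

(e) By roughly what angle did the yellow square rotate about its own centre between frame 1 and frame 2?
26° clockwise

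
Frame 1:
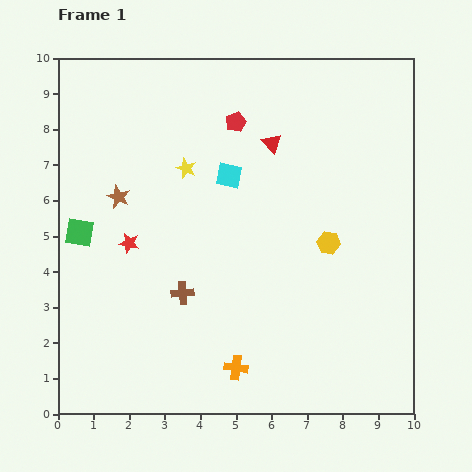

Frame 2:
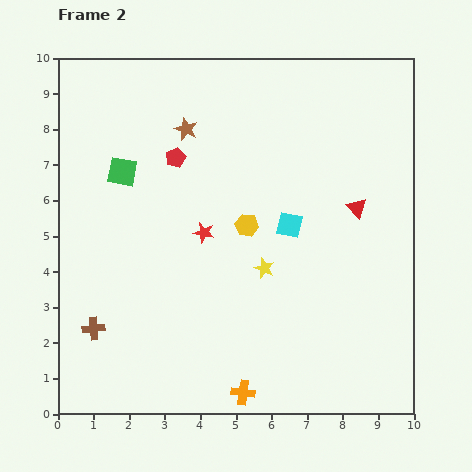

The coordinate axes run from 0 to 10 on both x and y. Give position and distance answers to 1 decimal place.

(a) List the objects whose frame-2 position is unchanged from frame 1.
none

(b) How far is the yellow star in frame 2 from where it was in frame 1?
3.6

The yellow star moved from (3.6, 6.9) to (5.8, 4.1), a distance of √(2.2² + 2.8²) ≈ 3.6.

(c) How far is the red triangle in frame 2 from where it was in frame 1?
3.0

The red triangle moved from (6.0, 7.6) to (8.4, 5.8), a distance of √(2.4² + 1.8²) ≈ 3.0.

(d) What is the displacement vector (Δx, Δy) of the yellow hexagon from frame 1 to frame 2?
(-2.3, 0.5)

The yellow hexagon was at (7.6, 4.8) in frame 1 and (5.3, 5.3) in frame 2.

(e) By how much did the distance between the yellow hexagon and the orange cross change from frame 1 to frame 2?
+0.3

Distance in frame 1: 4.4. Distance in frame 2: 4.7.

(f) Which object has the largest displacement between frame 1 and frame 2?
the yellow star

(moved 3.6; next 3.0)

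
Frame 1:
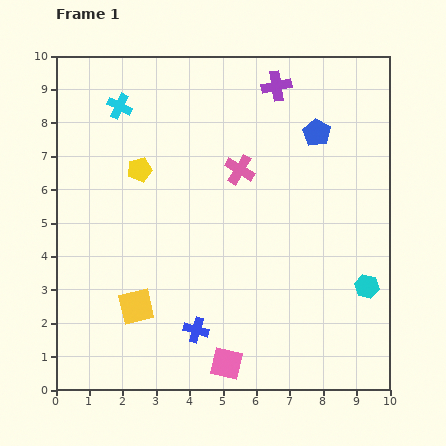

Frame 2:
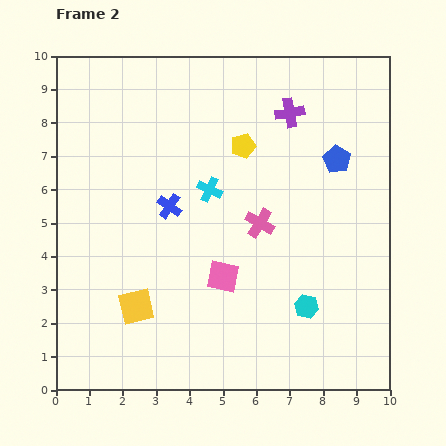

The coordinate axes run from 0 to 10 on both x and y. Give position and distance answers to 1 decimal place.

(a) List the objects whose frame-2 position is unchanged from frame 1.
the yellow square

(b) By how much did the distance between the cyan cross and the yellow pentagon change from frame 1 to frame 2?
-0.4

Distance in frame 1: 2.0. Distance in frame 2: 1.6.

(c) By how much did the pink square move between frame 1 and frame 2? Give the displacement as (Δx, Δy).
(-0.1, 2.6)

The pink square was at (5.1, 0.8) in frame 1 and (5.0, 3.4) in frame 2.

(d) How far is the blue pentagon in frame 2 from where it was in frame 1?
1.0

The blue pentagon moved from (7.8, 7.7) to (8.4, 6.9), a distance of √(0.6² + 0.8²) ≈ 1.0.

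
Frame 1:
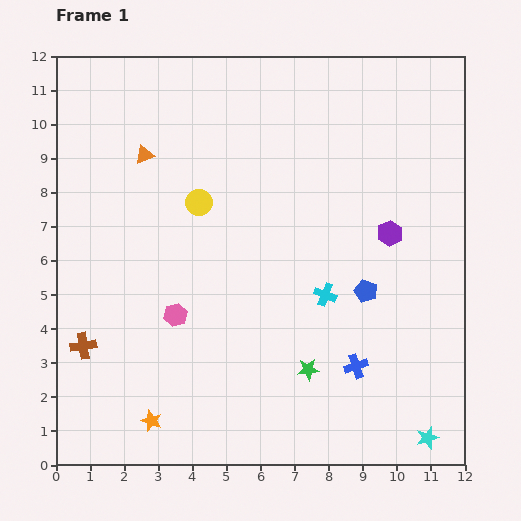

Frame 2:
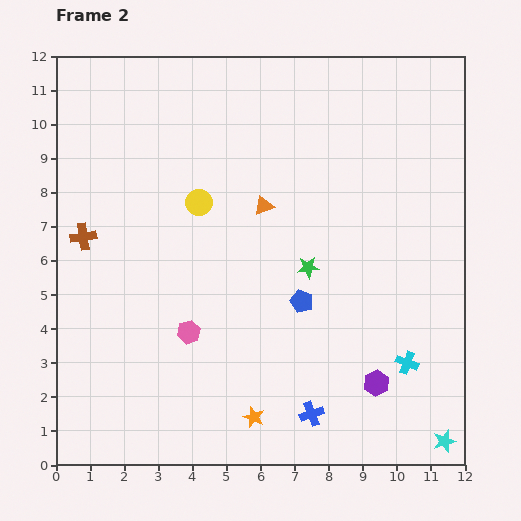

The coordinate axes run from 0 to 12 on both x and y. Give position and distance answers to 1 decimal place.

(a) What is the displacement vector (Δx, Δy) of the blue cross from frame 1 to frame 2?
(-1.3, -1.4)

The blue cross was at (8.8, 2.9) in frame 1 and (7.5, 1.5) in frame 2.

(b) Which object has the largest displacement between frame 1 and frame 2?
the purple hexagon

(moved 4.4; next 3.8)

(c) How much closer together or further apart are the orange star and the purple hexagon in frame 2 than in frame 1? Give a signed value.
-5.2

Distance in frame 1: 8.9. Distance in frame 2: 3.7.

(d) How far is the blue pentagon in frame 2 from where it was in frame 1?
1.9

The blue pentagon moved from (9.1, 5.1) to (7.2, 4.8), a distance of √(1.9² + 0.3²) ≈ 1.9.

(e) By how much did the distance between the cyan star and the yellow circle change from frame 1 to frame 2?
+0.4

Distance in frame 1: 9.6. Distance in frame 2: 10.0.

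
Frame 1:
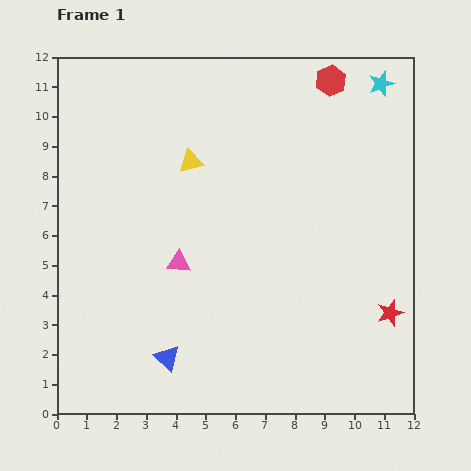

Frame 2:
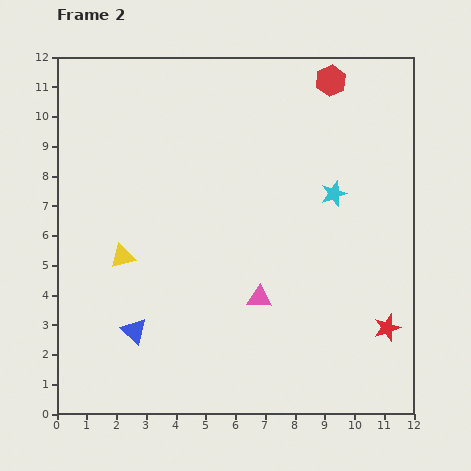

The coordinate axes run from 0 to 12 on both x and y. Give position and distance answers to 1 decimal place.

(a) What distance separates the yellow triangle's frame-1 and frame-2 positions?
3.9

The yellow triangle moved from (4.5, 8.5) to (2.2, 5.3), a distance of √(2.3² + 3.2²) ≈ 3.9.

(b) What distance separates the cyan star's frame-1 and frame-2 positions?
4.0

The cyan star moved from (10.9, 11.1) to (9.3, 7.4), a distance of √(1.6² + 3.7²) ≈ 4.0.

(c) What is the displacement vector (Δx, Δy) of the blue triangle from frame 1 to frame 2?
(-1.1, 0.9)

The blue triangle was at (3.7, 1.9) in frame 1 and (2.6, 2.8) in frame 2.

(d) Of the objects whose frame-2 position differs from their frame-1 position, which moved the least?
the red star

(moved 0.5)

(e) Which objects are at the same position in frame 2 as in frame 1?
the red hexagon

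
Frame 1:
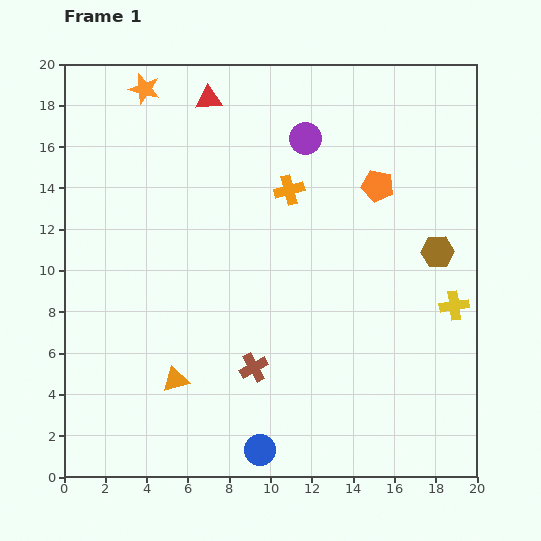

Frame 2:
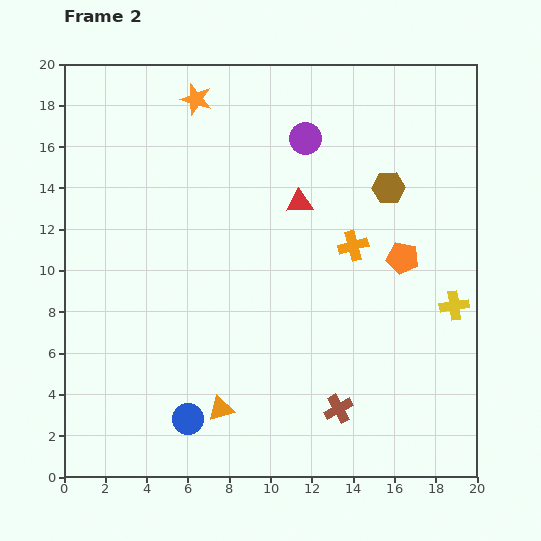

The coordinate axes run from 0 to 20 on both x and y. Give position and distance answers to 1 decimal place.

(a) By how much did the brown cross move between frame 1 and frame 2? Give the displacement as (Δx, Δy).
(4.1, -2.0)

The brown cross was at (9.2, 5.3) in frame 1 and (13.3, 3.3) in frame 2.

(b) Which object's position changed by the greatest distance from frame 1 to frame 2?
the red triangle

(moved 6.7; next 4.6)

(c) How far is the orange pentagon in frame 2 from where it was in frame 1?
3.7

The orange pentagon moved from (15.2, 14.1) to (16.4, 10.6), a distance of √(1.2² + 3.5²) ≈ 3.7.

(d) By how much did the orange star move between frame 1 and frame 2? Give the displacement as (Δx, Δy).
(2.5, -0.5)

The orange star was at (3.9, 18.8) in frame 1 and (6.4, 18.3) in frame 2.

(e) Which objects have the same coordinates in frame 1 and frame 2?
the yellow cross, the purple circle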